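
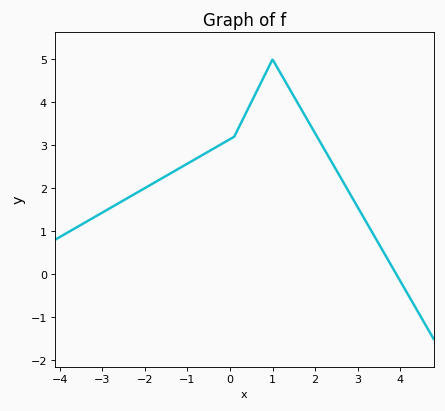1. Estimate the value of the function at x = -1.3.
2.4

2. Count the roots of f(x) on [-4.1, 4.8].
1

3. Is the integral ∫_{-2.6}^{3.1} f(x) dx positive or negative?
positive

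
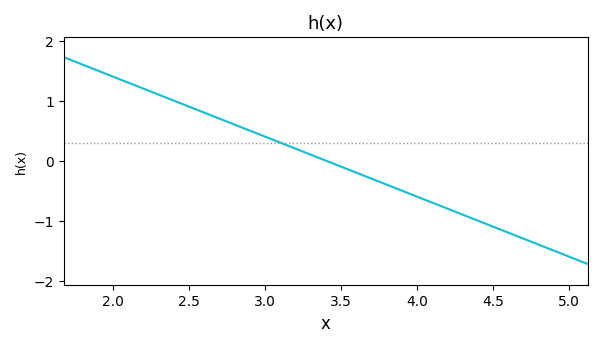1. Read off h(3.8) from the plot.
-0.4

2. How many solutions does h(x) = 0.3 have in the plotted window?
1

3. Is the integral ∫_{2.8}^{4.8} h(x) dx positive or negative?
negative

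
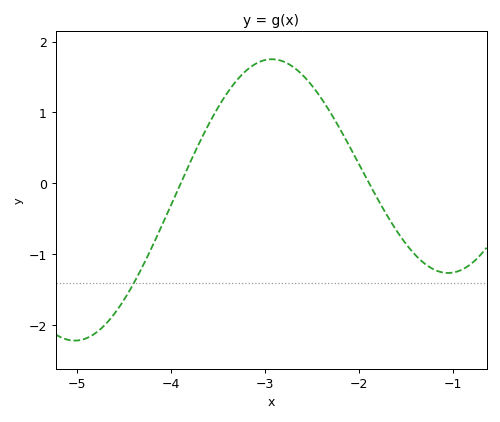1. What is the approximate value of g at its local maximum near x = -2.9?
1.8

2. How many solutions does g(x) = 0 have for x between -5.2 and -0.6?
2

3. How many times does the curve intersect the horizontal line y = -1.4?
1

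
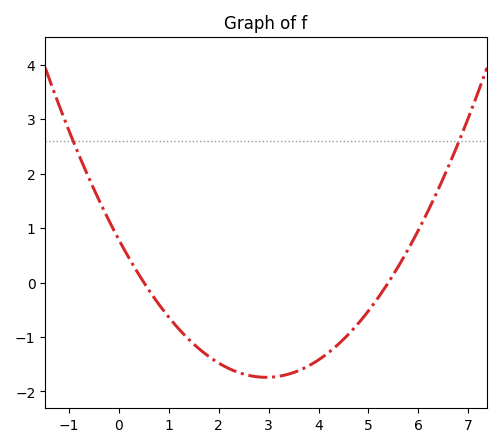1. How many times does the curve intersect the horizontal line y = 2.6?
2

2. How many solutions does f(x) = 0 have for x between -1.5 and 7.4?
2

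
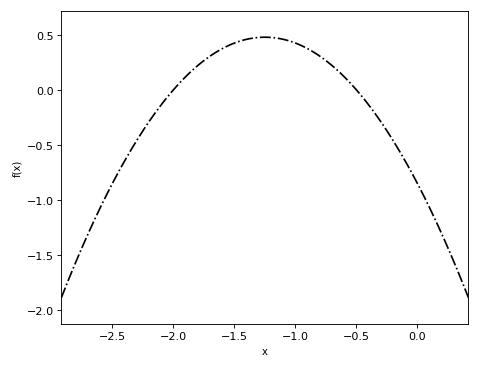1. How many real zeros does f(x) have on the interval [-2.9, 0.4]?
2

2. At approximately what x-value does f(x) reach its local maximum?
-1.25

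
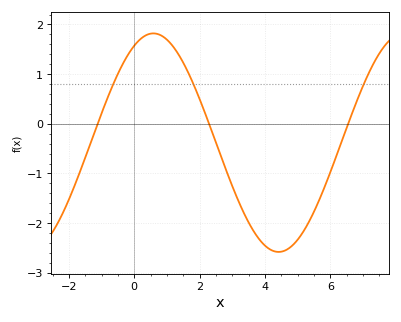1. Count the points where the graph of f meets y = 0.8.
3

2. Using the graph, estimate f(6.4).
-0.256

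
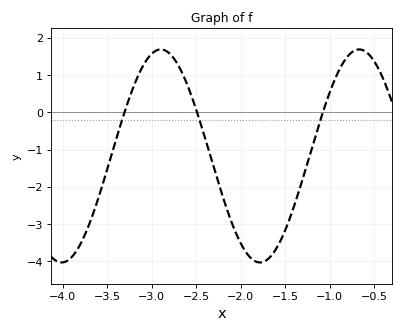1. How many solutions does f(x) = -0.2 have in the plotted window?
3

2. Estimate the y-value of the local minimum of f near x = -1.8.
-4.03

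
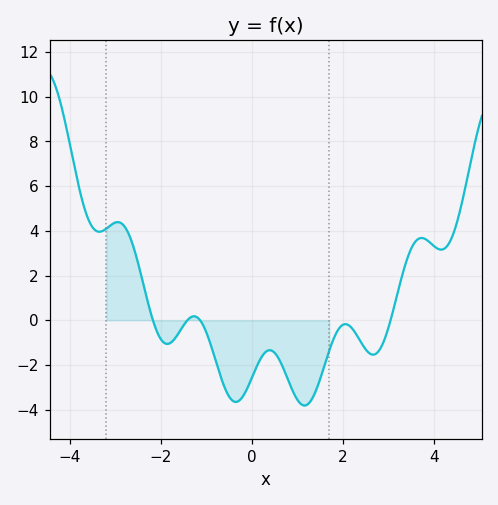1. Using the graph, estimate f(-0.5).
-3.4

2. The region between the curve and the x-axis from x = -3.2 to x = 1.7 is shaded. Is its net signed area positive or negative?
negative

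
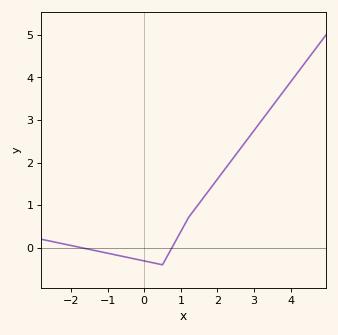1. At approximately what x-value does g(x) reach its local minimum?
0.4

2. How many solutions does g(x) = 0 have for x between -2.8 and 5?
2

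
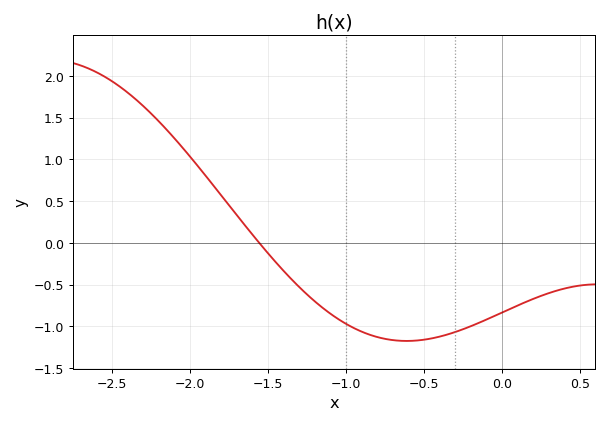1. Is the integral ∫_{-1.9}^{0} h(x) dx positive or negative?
negative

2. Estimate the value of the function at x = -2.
1.04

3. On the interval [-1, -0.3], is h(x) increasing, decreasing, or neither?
neither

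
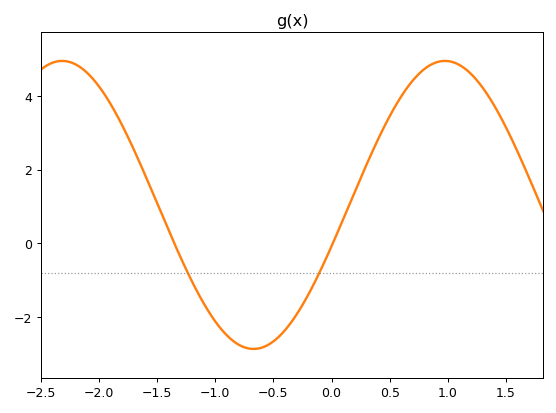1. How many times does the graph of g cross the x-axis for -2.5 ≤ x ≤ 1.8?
2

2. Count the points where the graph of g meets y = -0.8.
2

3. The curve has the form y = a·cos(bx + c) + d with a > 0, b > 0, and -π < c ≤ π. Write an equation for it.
y = 3.91cos(1.9x - 1.9) + 1.04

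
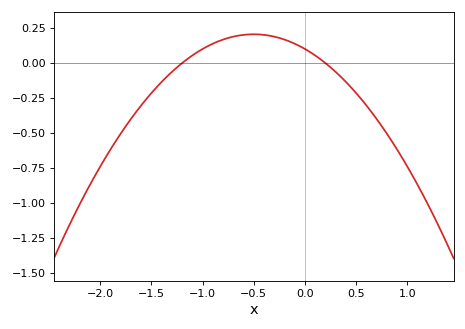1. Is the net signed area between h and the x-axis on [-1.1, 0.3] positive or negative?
positive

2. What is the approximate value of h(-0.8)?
0.168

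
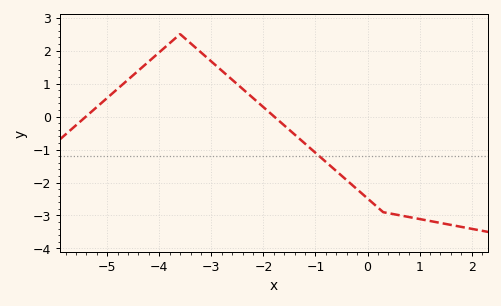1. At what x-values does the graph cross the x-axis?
-5.41, -1.79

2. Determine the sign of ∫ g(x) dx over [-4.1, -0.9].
positive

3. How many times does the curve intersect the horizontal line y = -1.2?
1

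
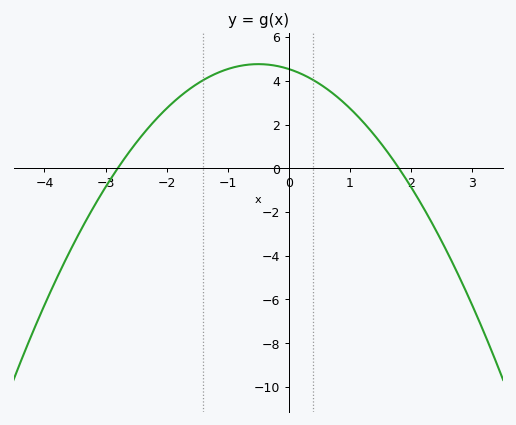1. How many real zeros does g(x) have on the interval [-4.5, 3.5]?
2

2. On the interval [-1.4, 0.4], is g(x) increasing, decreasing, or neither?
neither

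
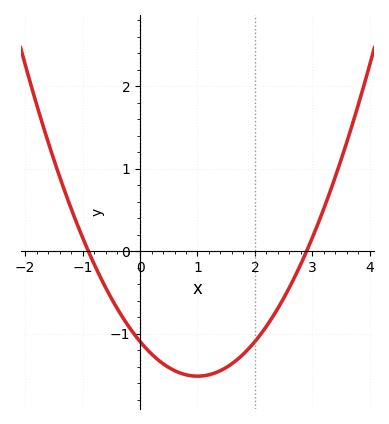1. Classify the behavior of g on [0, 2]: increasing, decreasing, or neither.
neither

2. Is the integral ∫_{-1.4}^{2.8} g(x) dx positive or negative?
negative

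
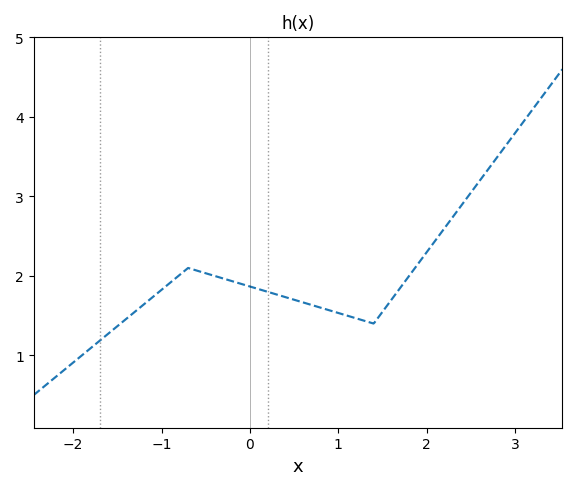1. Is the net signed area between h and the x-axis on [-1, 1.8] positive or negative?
positive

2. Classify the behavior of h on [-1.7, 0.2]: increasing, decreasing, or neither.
neither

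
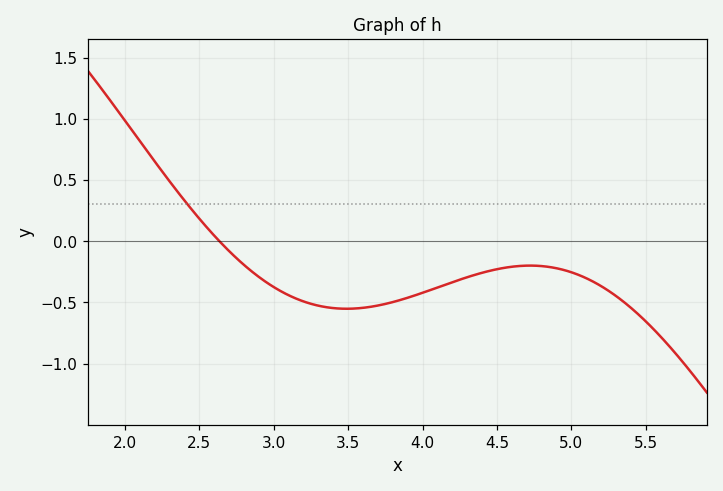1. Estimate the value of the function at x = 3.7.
-0.526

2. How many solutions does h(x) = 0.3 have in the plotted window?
1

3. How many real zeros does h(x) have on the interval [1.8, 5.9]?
1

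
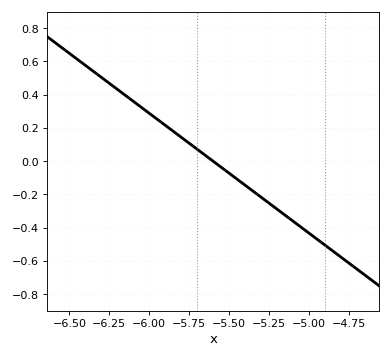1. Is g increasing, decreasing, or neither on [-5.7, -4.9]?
decreasing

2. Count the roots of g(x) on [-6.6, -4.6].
1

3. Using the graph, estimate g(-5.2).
-0.28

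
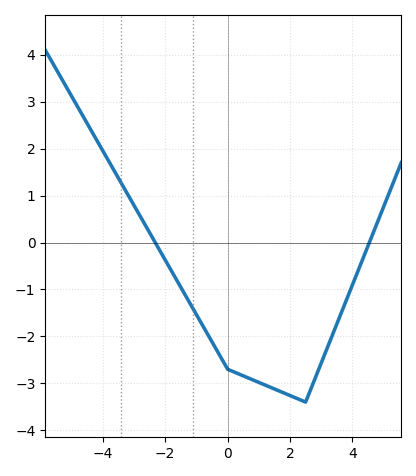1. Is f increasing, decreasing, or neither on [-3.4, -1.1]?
decreasing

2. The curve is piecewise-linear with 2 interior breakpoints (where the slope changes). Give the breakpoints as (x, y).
(0, -2.7); (2.5, -3.4)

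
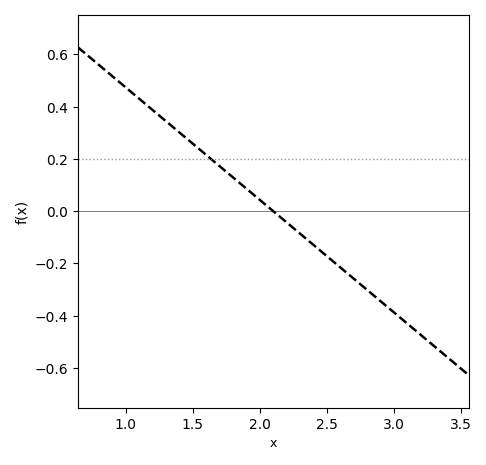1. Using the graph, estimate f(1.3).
0.34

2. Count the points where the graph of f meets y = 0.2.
1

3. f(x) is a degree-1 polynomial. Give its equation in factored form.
y = -0.43(x - 2.1)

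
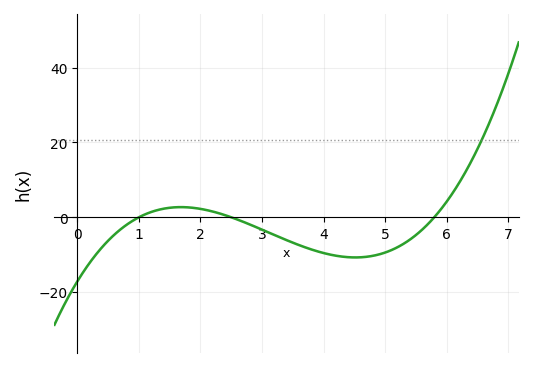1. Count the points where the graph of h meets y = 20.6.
1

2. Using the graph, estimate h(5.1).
-8.81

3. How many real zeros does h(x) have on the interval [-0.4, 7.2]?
3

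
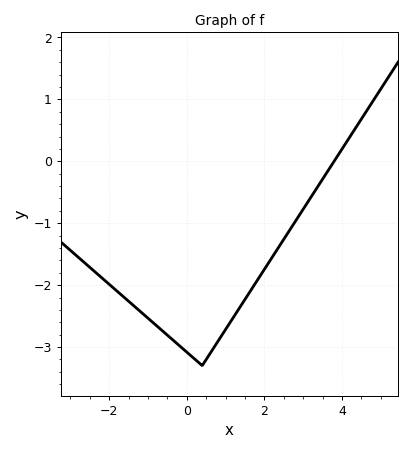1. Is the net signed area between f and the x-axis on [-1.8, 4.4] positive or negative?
negative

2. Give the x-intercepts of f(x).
3.8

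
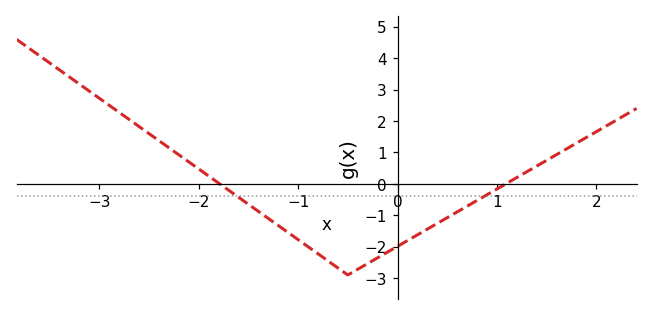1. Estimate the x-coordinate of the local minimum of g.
-0.5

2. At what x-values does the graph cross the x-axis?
-1.8, 1.1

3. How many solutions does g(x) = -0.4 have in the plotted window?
2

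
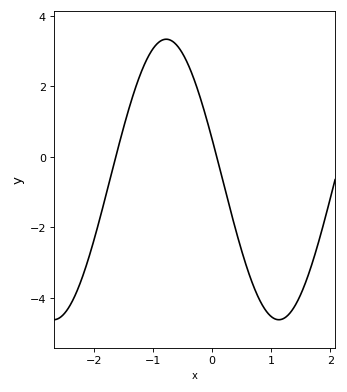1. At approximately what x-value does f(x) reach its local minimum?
1.13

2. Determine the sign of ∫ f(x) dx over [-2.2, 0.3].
positive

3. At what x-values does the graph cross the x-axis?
-1.63, 0.079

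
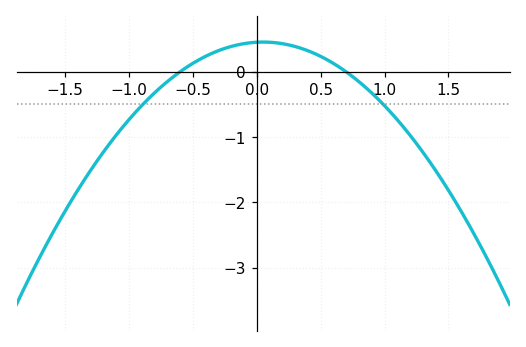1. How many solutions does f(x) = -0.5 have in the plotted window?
2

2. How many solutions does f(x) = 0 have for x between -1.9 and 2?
2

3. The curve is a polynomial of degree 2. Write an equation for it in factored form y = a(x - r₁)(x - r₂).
y = -1.08(x + 0.6)(x - 0.7)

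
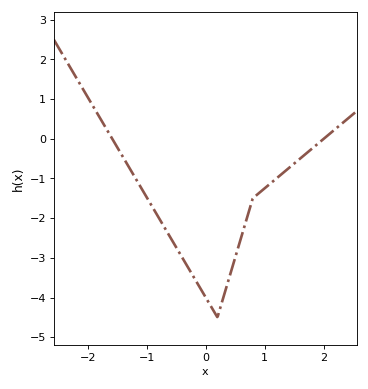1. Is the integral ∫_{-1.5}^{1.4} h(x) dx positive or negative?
negative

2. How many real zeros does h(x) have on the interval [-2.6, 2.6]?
2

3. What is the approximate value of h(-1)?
-1.5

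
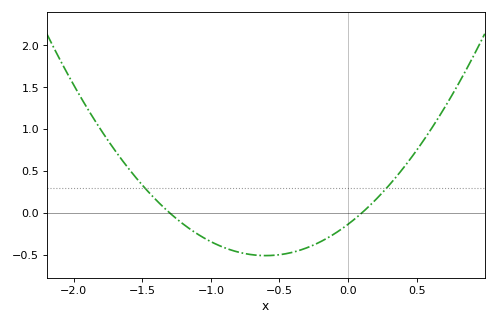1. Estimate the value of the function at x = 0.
-0.135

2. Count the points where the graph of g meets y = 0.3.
2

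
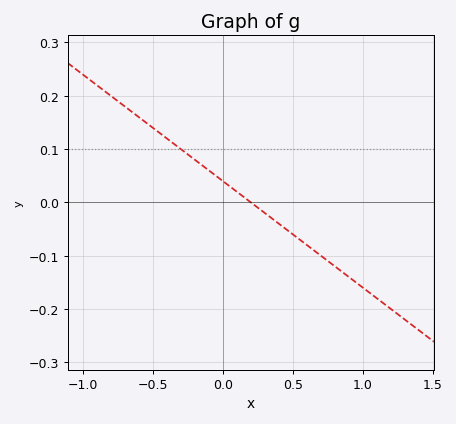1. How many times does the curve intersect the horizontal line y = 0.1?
1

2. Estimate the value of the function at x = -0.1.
0.06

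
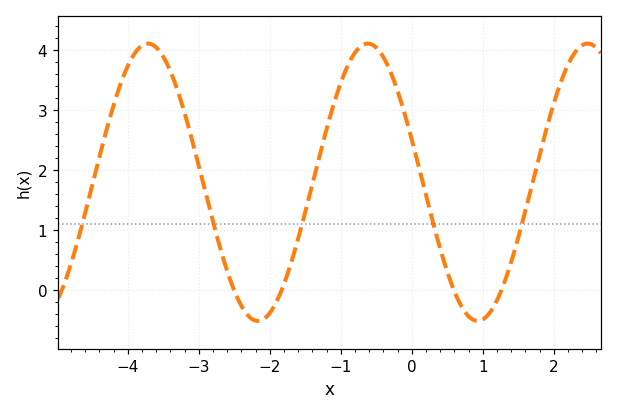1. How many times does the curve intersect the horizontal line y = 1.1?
5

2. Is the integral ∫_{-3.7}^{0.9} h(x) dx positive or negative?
positive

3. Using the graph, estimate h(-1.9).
-0.177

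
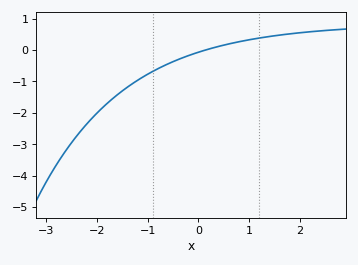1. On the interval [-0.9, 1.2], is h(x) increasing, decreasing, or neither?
increasing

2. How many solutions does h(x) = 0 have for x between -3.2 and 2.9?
1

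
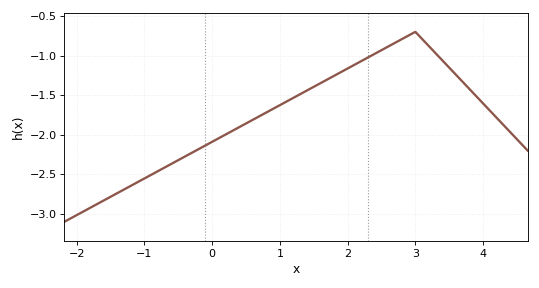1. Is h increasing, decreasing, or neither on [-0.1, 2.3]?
increasing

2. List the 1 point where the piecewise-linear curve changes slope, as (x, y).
(3, -0.7)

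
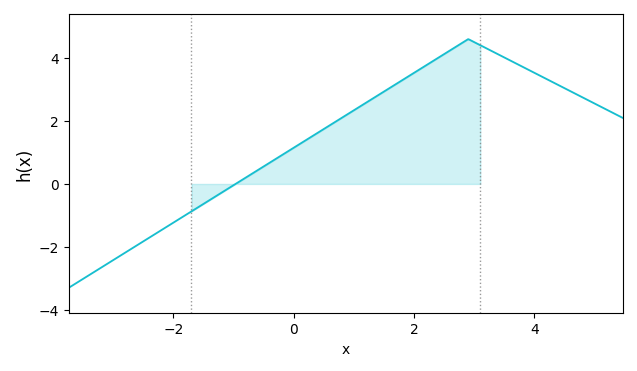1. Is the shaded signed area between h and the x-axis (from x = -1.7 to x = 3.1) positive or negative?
positive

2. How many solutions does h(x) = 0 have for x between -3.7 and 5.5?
1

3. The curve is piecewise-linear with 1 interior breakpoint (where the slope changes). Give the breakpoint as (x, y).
(2.9, 4.6)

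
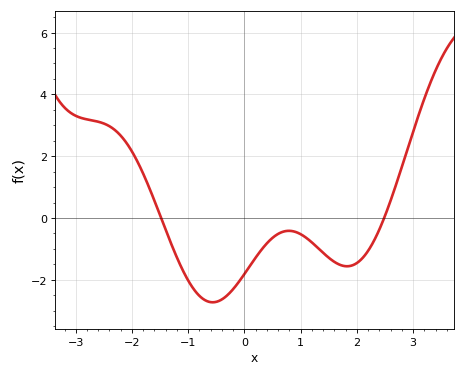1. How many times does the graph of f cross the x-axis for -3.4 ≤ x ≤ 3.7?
2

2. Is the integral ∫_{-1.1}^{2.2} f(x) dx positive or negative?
negative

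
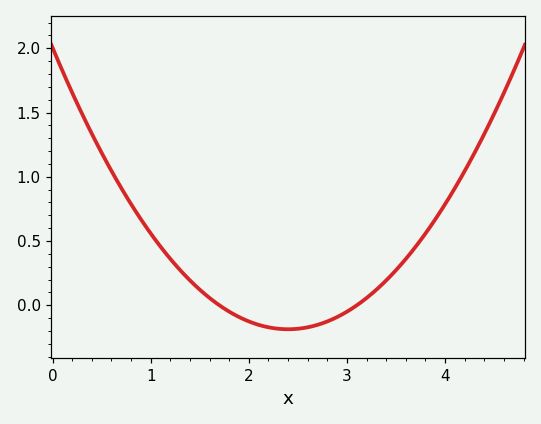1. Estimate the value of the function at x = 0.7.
0.9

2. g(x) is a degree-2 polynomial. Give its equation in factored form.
y = 0.38(x - 1.7)(x - 3.1)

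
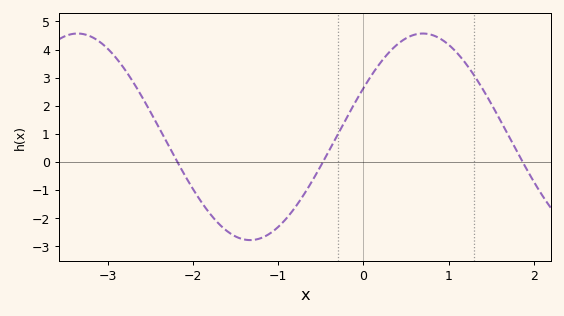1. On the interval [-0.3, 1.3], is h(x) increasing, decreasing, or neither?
neither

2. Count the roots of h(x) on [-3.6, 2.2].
3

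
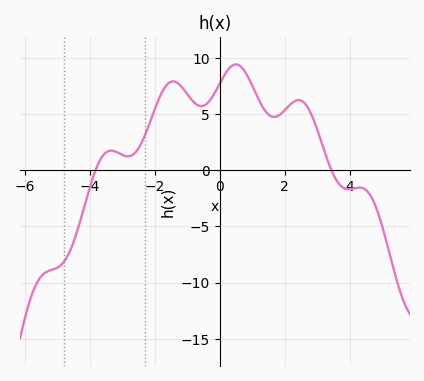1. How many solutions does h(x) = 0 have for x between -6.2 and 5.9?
2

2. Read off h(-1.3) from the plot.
7.5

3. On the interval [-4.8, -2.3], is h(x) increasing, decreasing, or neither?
neither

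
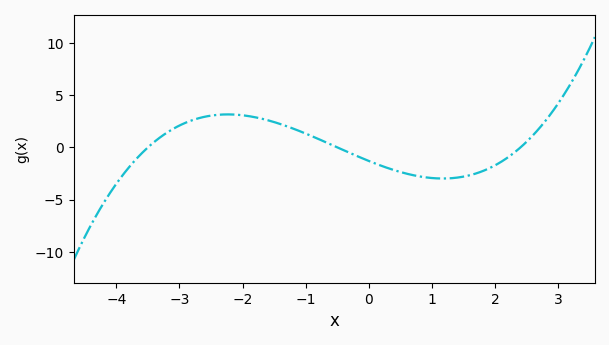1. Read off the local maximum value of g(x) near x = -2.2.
3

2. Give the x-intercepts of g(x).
-3.6, -0.6, 2.4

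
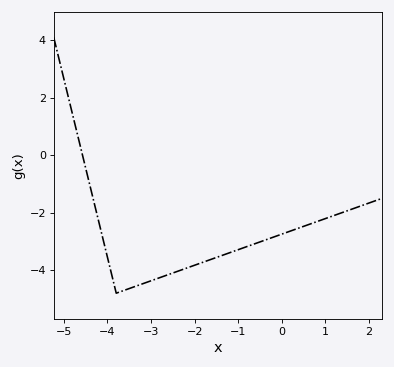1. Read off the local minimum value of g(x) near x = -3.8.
-4.8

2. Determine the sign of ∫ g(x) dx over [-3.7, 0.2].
negative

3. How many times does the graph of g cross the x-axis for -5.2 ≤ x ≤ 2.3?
1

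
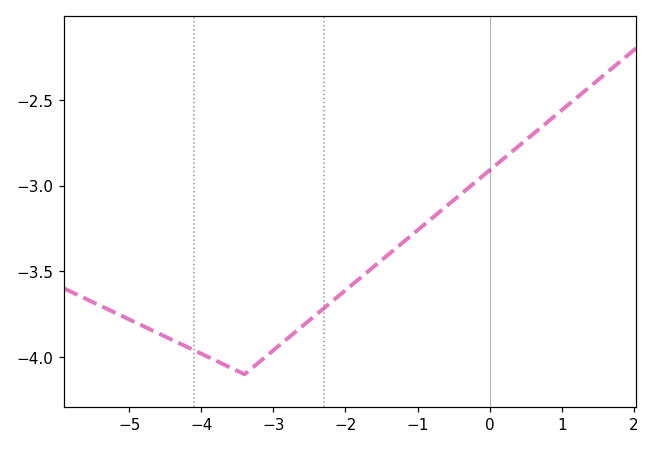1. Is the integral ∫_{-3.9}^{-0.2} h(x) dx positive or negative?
negative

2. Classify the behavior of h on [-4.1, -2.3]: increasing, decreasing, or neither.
neither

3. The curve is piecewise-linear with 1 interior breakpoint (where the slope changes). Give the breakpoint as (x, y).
(-3.4, -4.1)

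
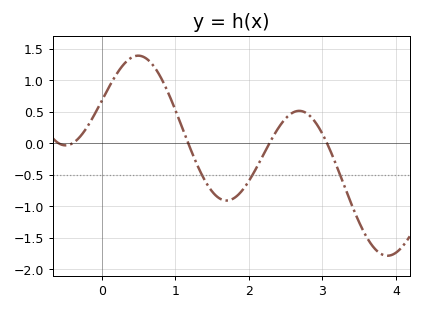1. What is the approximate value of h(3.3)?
-0.683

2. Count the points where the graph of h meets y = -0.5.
3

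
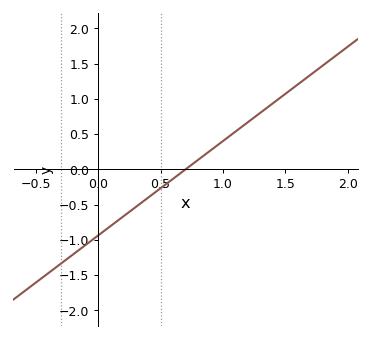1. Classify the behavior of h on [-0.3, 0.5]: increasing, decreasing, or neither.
increasing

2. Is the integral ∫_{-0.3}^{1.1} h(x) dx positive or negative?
negative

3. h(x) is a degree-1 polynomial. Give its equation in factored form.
y = 1.34(x - 0.7)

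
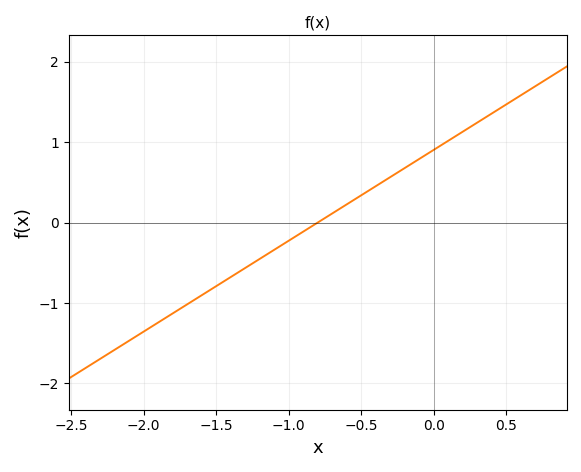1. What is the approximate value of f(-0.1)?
0.791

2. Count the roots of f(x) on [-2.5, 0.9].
1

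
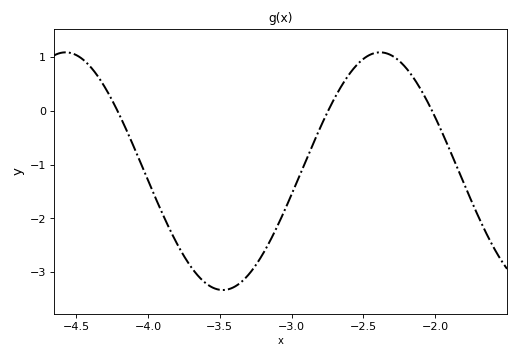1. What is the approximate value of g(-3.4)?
-3.27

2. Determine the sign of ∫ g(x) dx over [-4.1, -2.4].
negative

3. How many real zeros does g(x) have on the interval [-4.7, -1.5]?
3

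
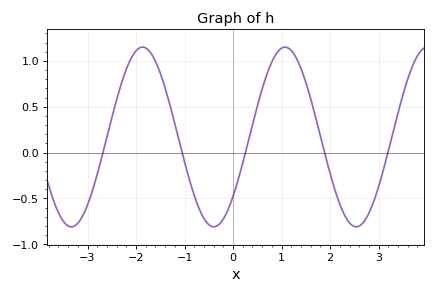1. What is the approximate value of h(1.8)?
0.18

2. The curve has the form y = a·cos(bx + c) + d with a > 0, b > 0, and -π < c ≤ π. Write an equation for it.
y = 0.98cos(2.14x - 2.29) + 0.17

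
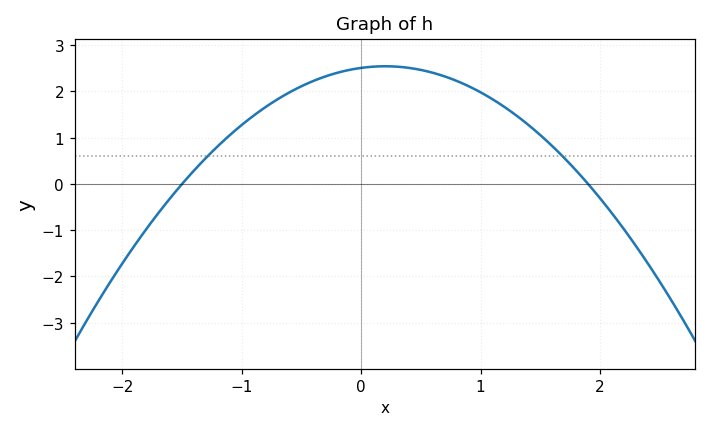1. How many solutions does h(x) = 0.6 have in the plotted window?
2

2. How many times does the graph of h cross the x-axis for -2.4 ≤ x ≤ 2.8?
2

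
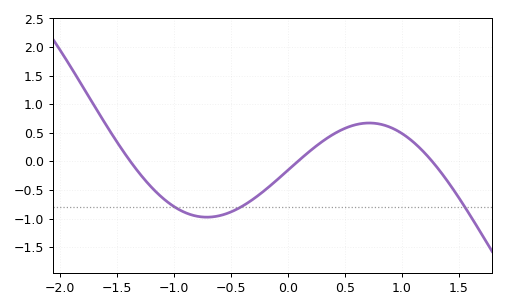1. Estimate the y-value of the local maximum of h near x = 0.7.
0.65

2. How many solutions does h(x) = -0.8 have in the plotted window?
3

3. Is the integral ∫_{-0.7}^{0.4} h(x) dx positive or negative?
negative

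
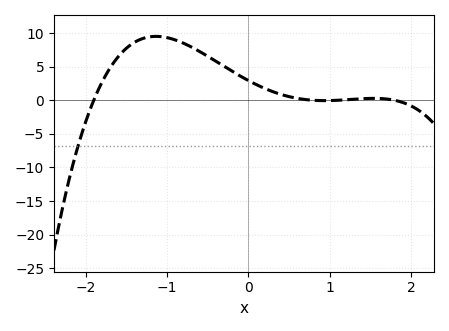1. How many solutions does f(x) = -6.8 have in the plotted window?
1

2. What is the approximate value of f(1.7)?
0.191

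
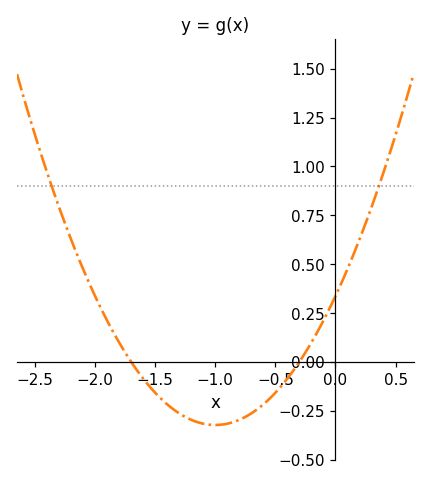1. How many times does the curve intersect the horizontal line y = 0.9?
2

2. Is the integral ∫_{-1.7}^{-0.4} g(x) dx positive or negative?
negative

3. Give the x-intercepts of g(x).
-1.7, -0.3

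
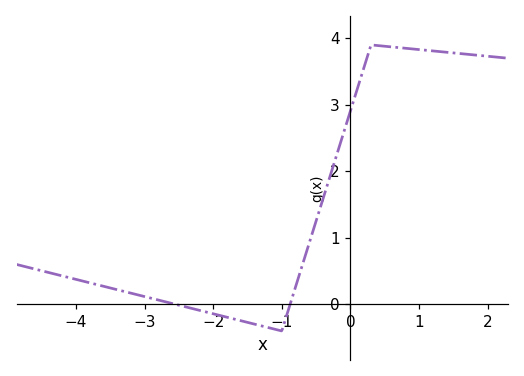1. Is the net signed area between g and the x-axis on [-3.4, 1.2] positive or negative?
positive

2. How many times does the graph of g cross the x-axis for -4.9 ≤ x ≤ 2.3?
2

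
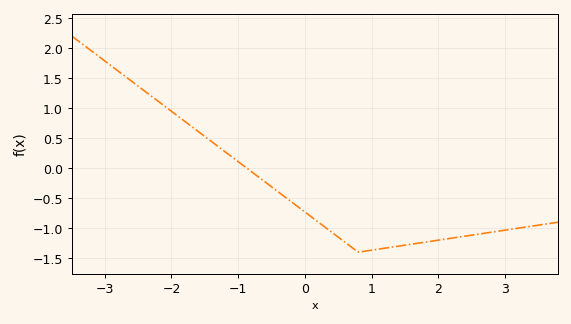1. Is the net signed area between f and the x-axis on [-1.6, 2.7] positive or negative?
negative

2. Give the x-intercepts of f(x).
-0.87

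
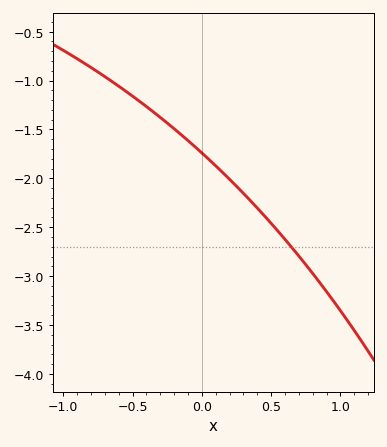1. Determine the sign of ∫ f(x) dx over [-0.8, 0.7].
negative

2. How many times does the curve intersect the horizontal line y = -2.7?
1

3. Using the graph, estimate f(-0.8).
-0.85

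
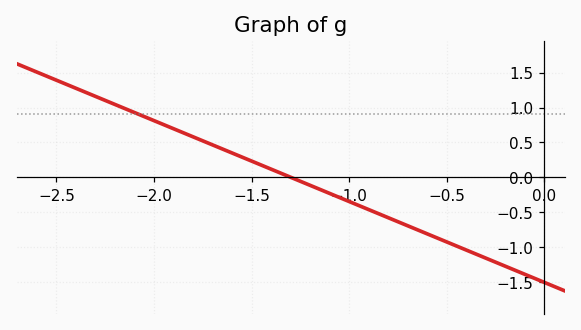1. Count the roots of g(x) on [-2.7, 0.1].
1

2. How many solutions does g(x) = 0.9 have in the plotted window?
1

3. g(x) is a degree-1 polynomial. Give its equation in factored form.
y = -1.16(x + 1.3)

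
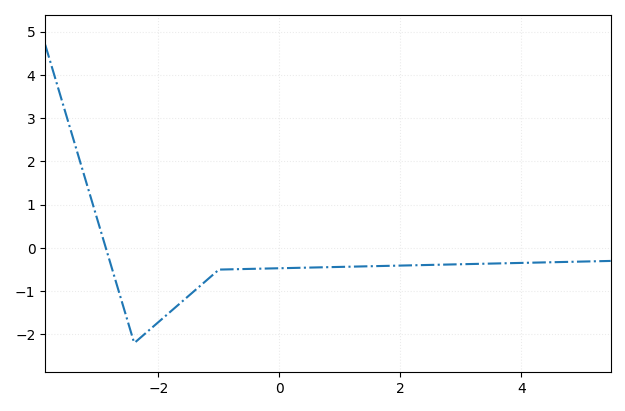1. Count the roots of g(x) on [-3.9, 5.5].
1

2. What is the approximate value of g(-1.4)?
-0.986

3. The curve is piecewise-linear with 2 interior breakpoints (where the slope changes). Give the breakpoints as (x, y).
(-2.4, -2.2); (-1, -0.5)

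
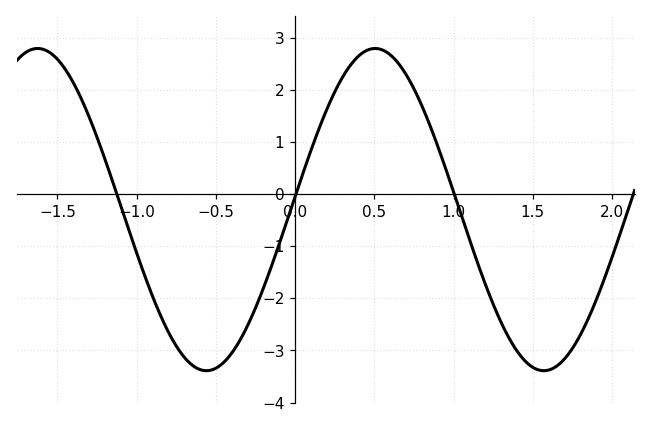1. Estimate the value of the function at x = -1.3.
1.48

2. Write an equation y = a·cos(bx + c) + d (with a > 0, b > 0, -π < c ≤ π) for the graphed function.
y = 3.09cos(2.95x - 1.49) - 0.3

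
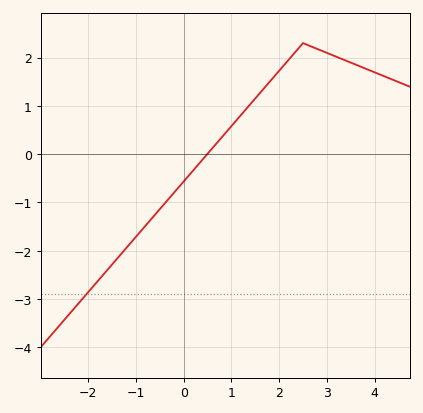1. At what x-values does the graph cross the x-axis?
0.4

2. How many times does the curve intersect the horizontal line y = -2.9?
1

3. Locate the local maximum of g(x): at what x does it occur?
2.4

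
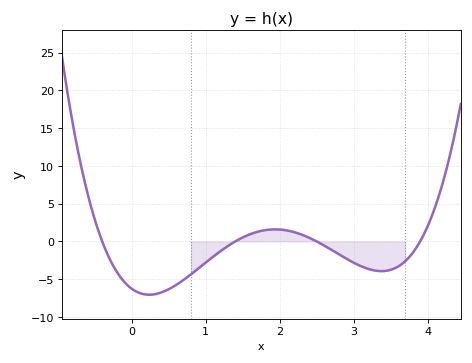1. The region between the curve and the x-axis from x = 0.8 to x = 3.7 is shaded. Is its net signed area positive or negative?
negative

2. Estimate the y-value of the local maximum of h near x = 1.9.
1.5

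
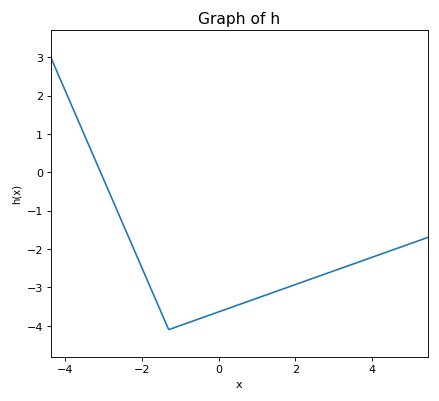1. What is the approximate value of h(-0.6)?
-3.9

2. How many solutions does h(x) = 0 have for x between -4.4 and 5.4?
1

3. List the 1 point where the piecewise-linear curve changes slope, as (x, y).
(-1.3, -4.1)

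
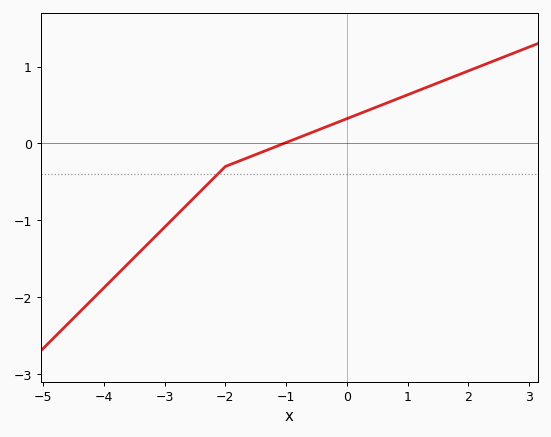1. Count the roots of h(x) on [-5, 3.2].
1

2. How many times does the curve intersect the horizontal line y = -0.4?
1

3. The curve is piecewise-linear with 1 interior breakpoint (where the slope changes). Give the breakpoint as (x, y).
(-2, -0.3)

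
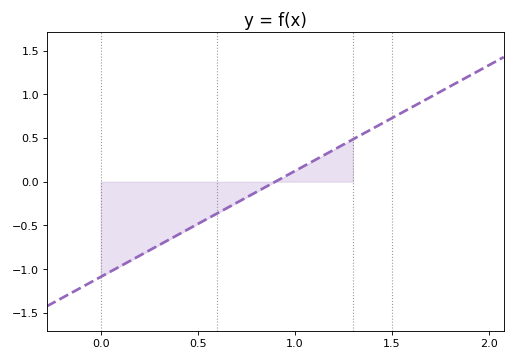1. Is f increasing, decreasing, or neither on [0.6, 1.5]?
increasing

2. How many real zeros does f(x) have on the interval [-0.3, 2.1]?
1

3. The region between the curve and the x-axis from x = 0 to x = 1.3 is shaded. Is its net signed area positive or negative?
negative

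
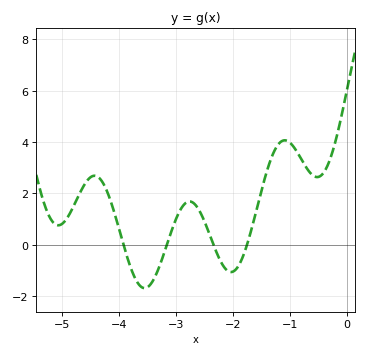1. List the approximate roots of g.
-3.9, -3.2, -2.3, -1.8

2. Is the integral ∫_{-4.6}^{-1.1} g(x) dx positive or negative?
positive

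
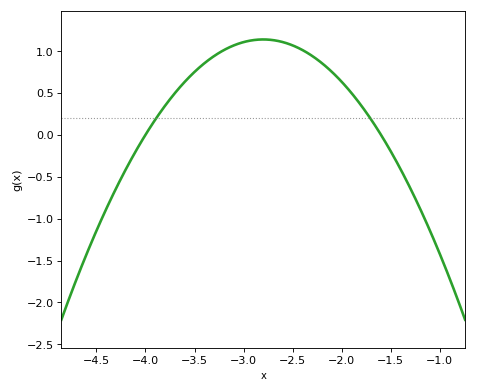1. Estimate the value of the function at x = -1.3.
-0.65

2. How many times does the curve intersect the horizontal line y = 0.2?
2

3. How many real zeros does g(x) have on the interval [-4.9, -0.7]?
2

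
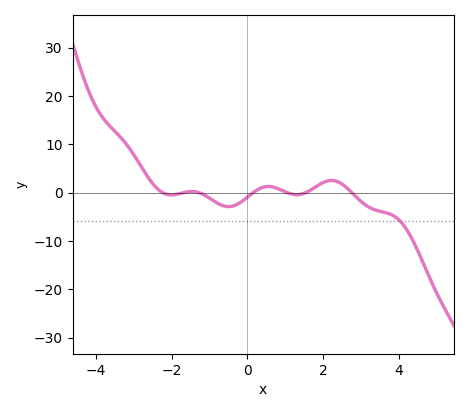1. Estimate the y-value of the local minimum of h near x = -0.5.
-3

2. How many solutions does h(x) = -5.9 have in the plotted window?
1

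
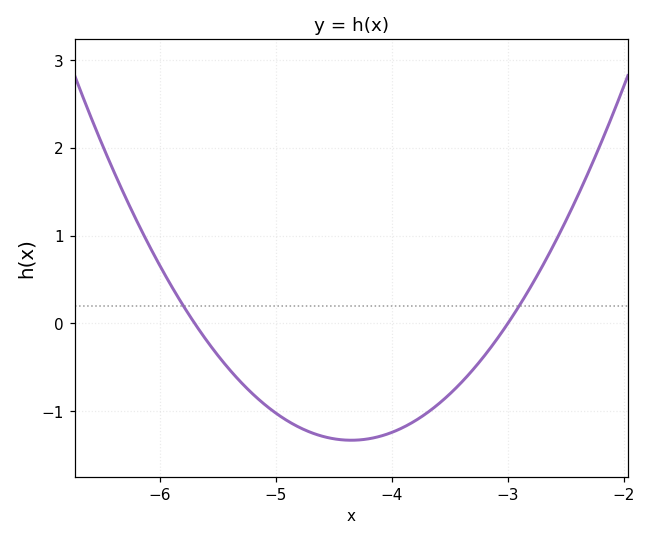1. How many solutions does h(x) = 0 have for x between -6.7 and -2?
2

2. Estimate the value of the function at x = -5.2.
-0.8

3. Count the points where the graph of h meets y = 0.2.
2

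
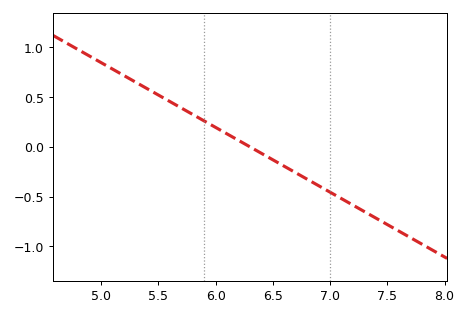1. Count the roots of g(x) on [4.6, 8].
1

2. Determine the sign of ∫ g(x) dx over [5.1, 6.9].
positive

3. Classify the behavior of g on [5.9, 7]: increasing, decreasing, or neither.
decreasing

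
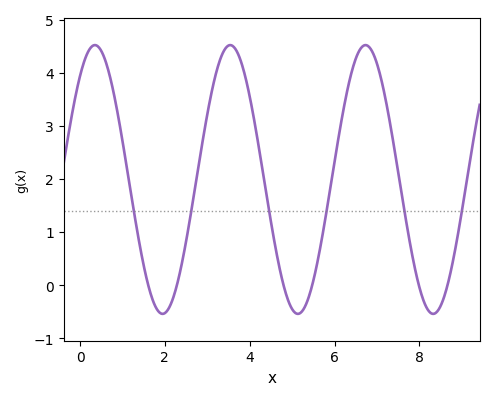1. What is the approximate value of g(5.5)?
0.086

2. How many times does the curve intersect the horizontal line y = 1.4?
6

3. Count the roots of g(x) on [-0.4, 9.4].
6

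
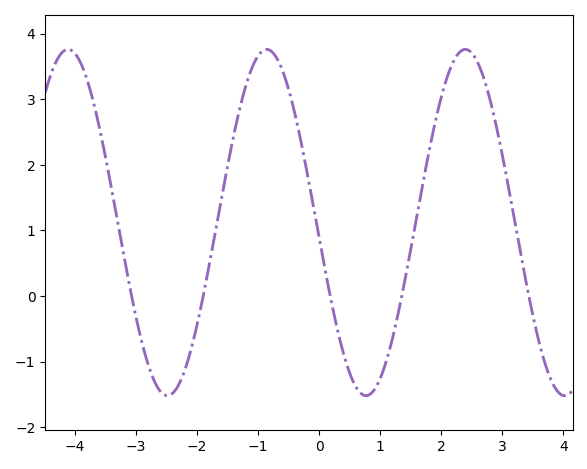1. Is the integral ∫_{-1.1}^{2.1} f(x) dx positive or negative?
positive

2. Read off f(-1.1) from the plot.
3.5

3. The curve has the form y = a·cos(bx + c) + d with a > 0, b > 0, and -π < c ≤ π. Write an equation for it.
y = 2.64cos(1.9x + 1.7) + 1.12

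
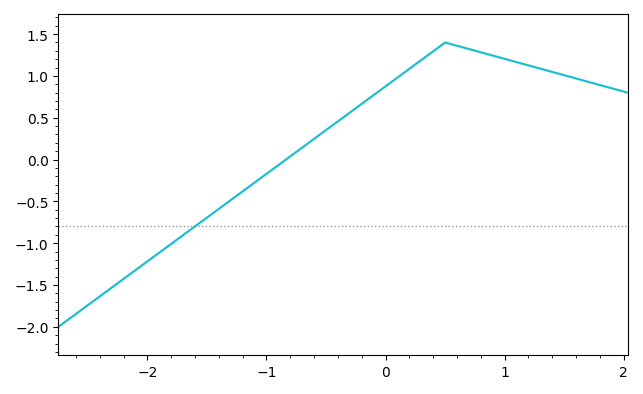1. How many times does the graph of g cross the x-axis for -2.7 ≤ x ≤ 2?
1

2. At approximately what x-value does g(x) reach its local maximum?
0.5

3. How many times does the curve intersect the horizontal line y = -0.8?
1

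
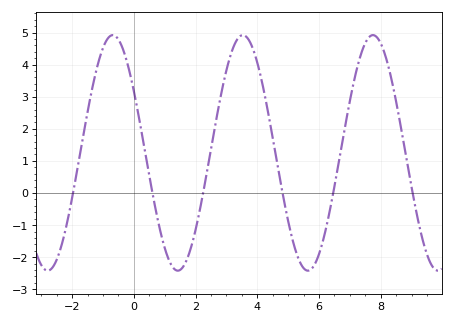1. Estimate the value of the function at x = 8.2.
4.12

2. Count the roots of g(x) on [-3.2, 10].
6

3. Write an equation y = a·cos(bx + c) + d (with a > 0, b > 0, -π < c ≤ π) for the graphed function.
y = 3.67cos(1.49x + 1.02) + 1.25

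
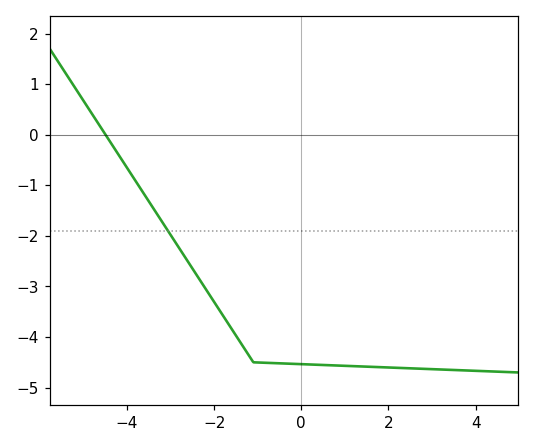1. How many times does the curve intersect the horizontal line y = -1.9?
1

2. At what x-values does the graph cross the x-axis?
-4.49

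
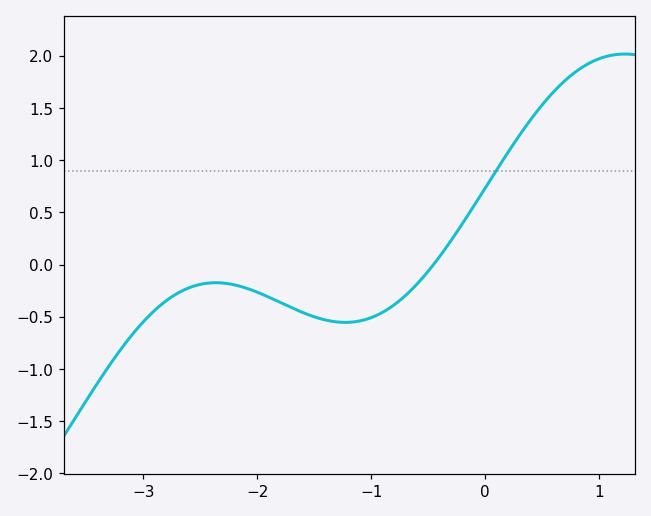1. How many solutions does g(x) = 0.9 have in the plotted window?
1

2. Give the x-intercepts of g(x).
-0.453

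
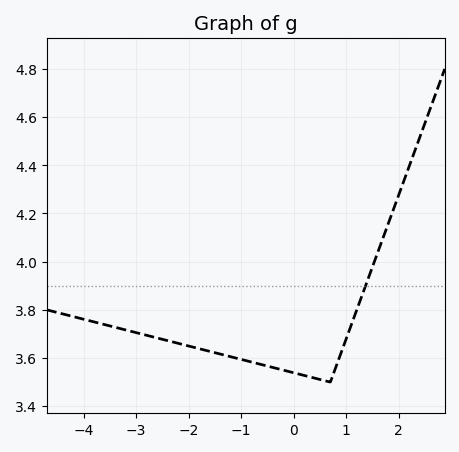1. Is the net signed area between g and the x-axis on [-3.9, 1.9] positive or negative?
positive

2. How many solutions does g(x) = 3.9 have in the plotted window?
1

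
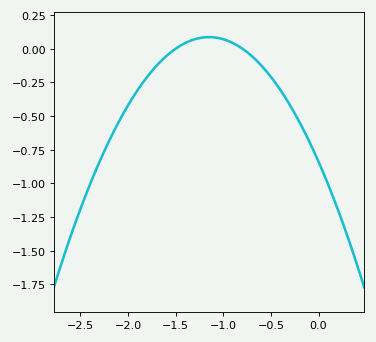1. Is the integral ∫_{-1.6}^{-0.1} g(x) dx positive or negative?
negative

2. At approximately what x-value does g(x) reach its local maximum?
-1.15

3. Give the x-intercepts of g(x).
-1.5, -0.8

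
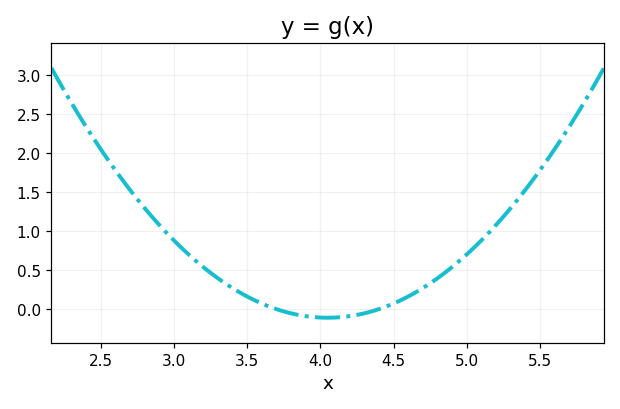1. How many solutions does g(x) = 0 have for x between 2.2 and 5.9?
2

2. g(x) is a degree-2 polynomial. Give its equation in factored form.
y = 0.9(x - 3.7)(x - 4.4)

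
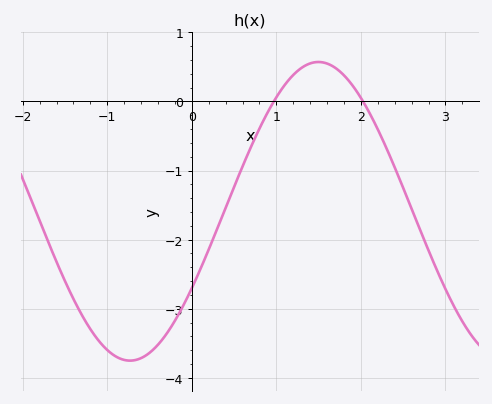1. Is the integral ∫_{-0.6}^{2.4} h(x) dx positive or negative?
negative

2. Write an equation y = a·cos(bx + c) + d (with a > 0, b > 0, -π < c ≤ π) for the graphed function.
y = 2.16cos(1.41x - 2.11) - 1.59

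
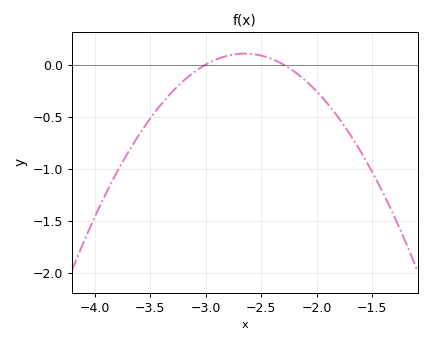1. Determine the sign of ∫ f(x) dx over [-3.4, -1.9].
negative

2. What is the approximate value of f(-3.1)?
-0.05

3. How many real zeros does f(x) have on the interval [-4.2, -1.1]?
2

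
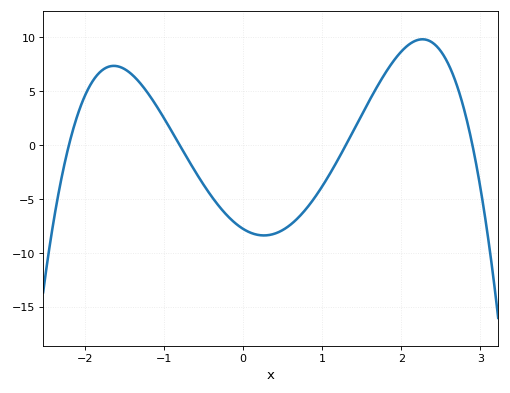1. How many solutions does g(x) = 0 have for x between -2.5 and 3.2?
4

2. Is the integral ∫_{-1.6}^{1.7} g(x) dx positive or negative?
negative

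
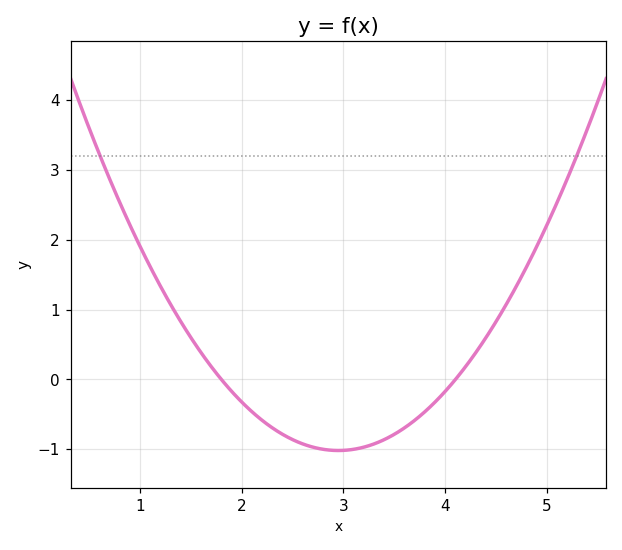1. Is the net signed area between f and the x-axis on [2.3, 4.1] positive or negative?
negative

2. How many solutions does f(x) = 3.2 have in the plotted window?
2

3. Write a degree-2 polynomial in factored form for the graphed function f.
y = 0.77(x - 1.8)(x - 4.1)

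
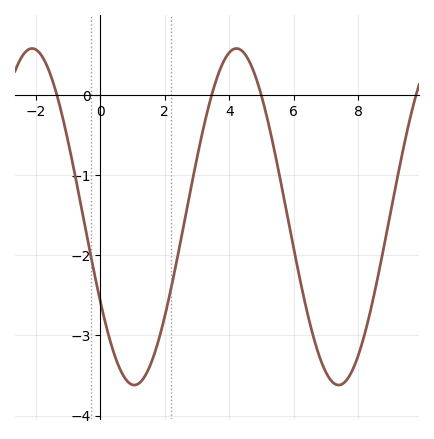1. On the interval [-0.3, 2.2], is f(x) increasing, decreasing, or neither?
neither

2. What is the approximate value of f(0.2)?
-2.92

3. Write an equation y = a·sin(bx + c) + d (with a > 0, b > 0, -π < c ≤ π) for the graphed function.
y = 2.1sin(0.99x - 2.61) - 1.52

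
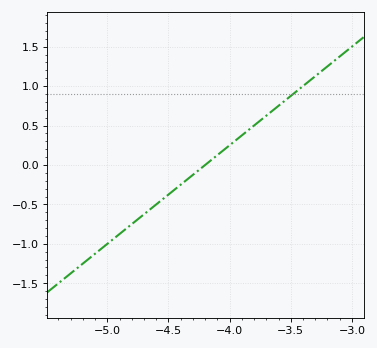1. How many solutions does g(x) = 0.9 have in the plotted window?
1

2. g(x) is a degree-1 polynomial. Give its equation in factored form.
y = 1.25(x + 4.2)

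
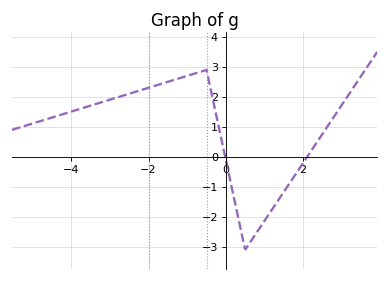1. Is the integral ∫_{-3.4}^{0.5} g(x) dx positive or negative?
positive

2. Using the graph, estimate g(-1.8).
2.38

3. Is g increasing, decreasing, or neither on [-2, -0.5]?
increasing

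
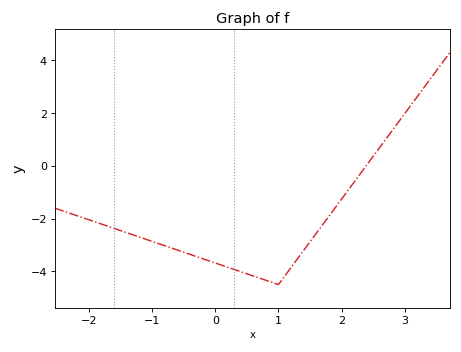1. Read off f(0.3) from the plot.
-4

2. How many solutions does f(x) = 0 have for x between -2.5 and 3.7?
1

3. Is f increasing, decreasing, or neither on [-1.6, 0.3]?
decreasing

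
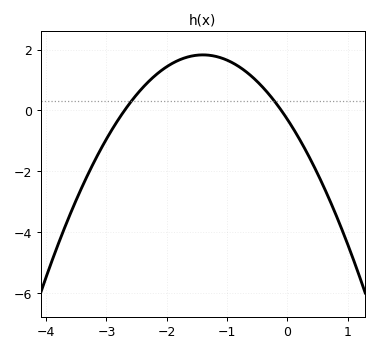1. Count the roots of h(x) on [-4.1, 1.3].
2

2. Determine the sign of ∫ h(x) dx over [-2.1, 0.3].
positive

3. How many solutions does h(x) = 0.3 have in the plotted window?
2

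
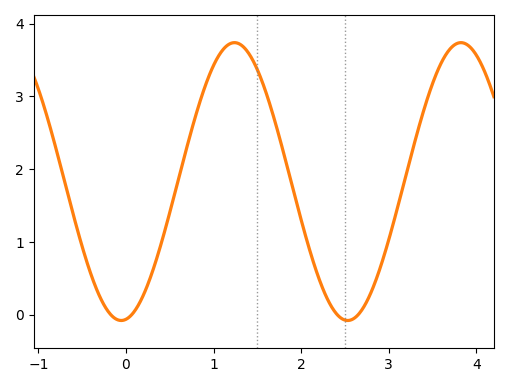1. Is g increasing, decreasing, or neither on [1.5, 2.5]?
decreasing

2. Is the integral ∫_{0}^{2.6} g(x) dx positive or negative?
positive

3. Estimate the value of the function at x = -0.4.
0.6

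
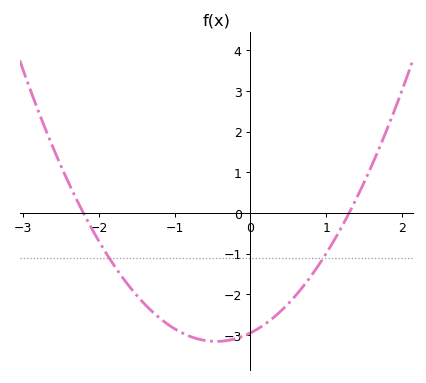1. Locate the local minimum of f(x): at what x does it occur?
-0.45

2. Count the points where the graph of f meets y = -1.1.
2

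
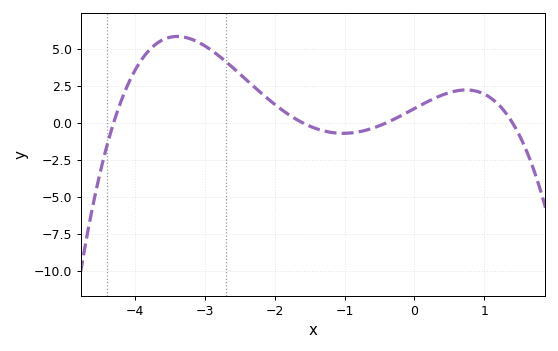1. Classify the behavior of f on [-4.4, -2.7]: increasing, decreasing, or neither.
neither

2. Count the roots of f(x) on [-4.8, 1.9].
4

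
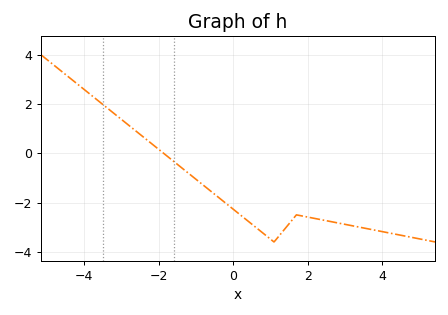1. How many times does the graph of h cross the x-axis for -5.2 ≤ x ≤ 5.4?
1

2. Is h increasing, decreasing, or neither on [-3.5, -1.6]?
decreasing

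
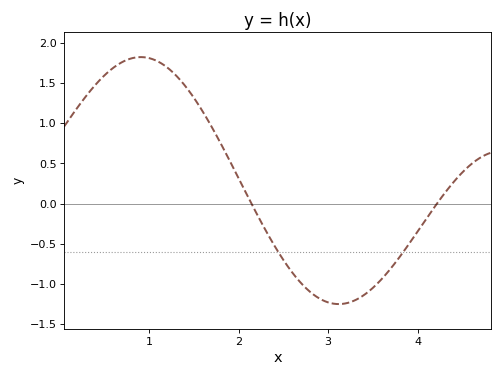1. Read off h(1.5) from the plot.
1.32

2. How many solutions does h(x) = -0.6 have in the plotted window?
2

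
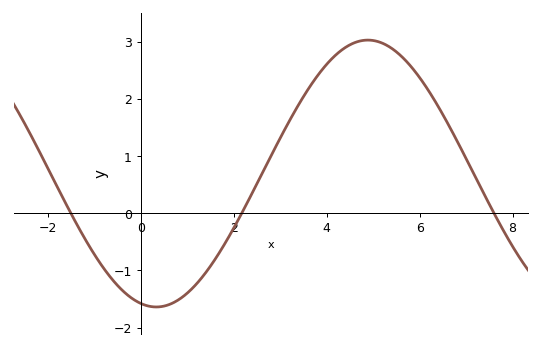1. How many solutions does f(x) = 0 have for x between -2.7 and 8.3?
3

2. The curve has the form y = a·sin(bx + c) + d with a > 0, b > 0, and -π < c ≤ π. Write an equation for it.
y = 2.34sin(0.69x - 1.8) + 0.7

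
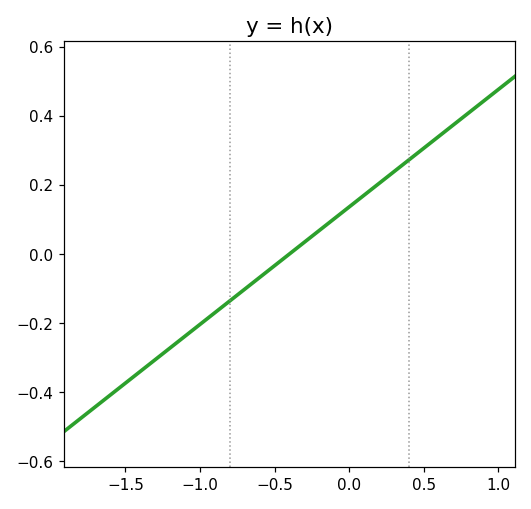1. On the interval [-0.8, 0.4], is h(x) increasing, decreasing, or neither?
increasing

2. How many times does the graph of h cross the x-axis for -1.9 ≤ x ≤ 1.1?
1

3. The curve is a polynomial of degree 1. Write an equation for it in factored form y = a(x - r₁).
y = 0.34(x + 0.4)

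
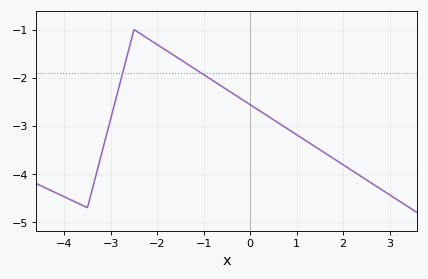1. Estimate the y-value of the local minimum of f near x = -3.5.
-4.7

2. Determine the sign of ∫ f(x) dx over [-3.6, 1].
negative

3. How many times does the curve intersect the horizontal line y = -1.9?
2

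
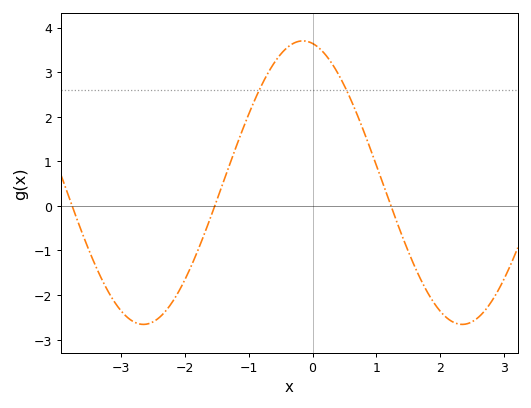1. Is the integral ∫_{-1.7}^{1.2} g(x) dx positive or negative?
positive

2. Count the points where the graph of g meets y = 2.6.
2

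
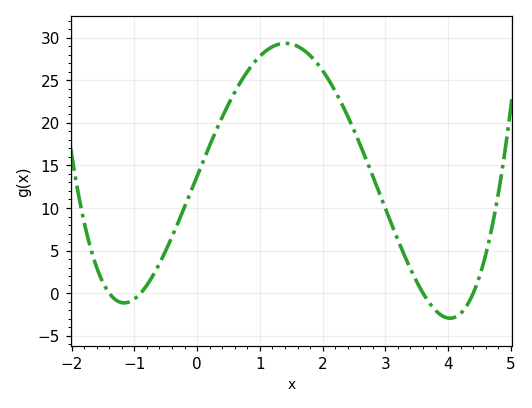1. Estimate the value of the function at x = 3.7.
-1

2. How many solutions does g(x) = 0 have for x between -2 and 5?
4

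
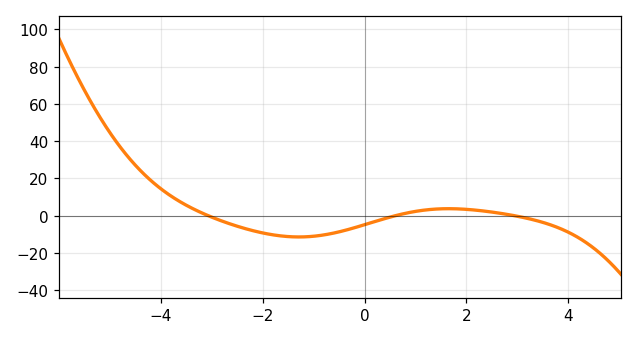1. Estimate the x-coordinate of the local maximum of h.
1.65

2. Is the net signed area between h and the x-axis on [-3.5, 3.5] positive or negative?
negative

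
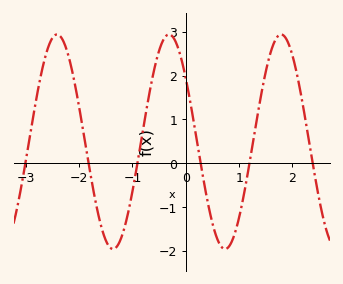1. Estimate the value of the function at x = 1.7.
2.86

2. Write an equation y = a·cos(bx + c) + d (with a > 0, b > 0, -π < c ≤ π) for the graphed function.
y = 2.45cos(2.99x + 0.94) + 0.49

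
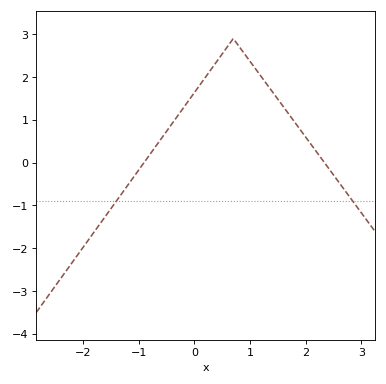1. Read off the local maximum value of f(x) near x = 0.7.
2.9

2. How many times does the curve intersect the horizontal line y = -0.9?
2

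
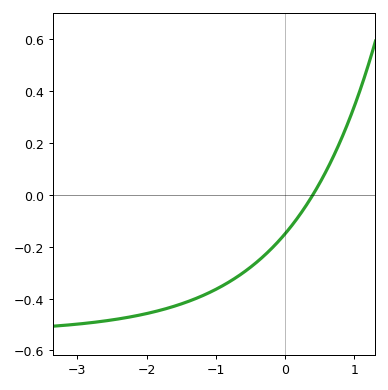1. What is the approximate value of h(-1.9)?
-0.451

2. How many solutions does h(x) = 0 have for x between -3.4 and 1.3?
1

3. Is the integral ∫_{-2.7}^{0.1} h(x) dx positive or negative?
negative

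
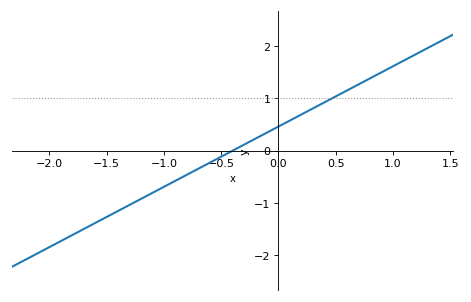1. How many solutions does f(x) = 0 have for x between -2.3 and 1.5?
1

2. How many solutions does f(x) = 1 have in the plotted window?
1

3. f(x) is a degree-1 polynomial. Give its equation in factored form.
y = 1.15(x + 0.4)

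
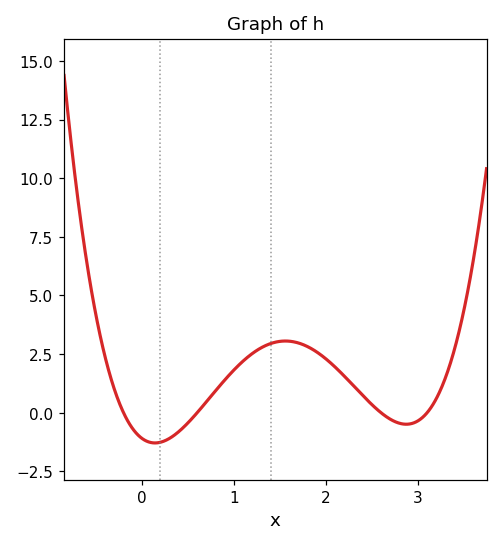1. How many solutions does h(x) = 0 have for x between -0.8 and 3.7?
4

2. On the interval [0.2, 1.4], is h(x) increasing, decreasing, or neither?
increasing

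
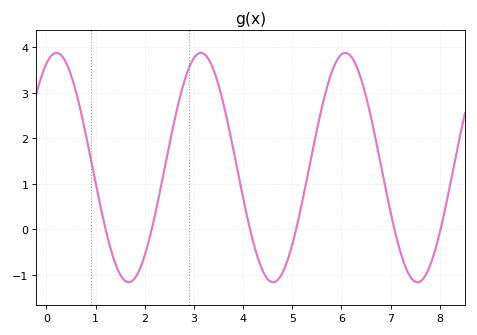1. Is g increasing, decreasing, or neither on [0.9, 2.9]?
neither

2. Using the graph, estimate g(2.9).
3.55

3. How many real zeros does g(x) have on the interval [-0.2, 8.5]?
6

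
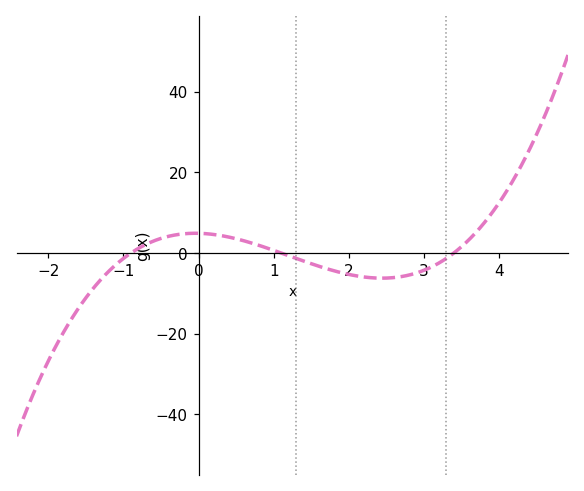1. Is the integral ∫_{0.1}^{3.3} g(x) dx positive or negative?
negative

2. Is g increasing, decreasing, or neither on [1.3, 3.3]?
neither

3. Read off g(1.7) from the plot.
-3.85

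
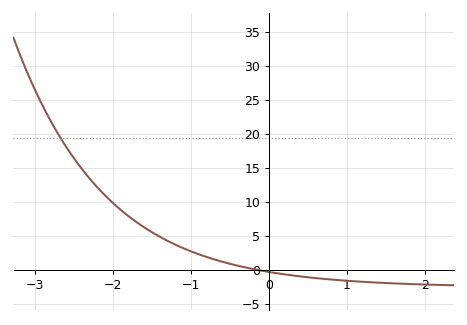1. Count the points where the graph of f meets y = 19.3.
1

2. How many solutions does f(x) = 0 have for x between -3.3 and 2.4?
1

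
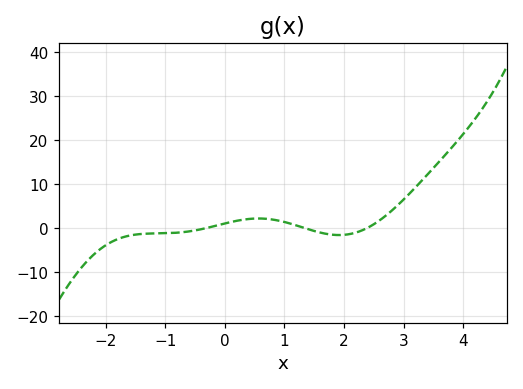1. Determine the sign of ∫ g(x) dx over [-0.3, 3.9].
positive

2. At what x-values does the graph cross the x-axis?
-0.2, 1.4, 2.4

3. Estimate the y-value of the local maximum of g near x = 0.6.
2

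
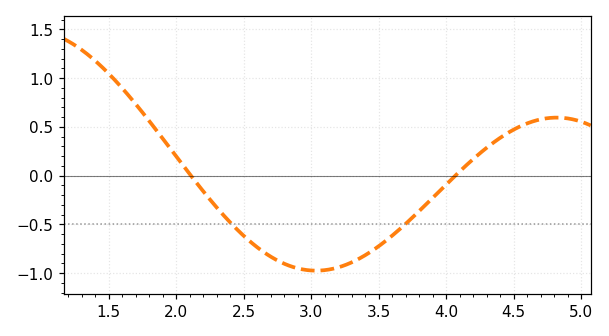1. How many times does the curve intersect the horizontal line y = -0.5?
2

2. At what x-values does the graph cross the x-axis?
2.11, 4.07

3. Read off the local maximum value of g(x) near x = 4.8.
0.594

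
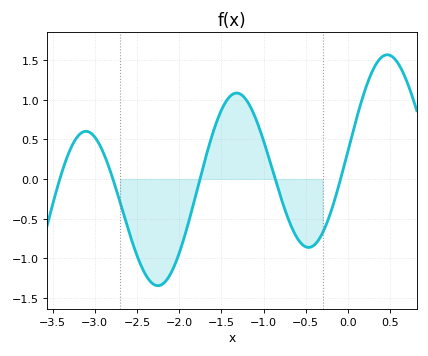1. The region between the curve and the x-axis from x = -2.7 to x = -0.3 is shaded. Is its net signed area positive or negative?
negative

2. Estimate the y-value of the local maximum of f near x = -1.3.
1.08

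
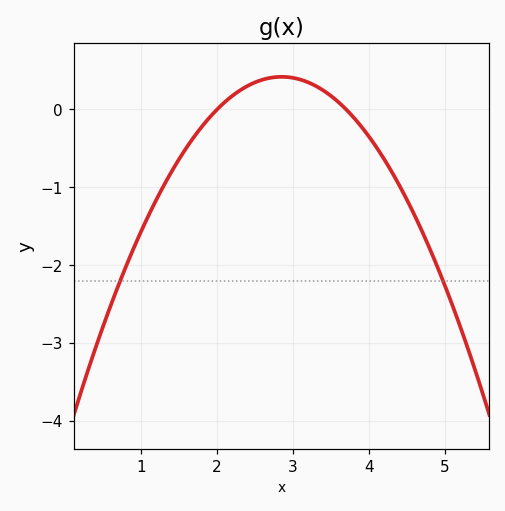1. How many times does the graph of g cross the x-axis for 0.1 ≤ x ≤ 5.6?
2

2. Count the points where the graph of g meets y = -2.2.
2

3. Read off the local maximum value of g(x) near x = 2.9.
0.4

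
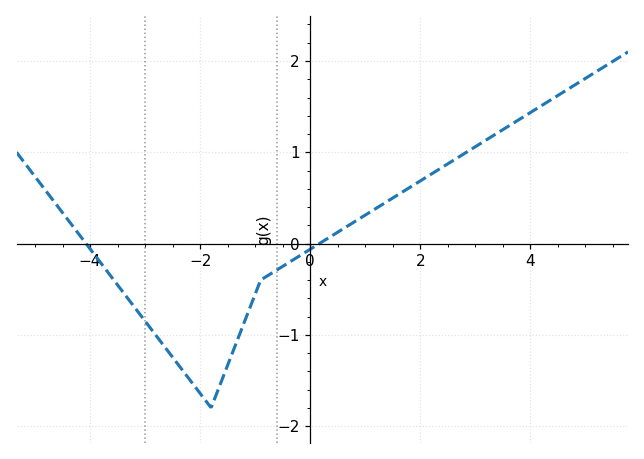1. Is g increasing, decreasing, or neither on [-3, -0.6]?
neither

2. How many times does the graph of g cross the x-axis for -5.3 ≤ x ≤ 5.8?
2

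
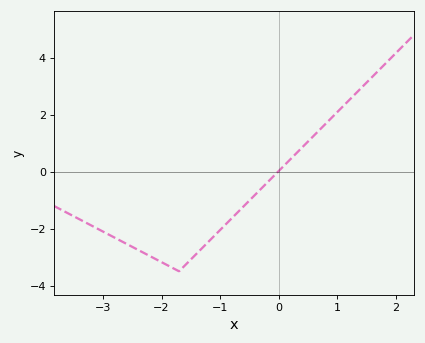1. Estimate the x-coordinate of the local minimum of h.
-1.7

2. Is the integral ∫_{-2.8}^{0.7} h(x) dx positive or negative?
negative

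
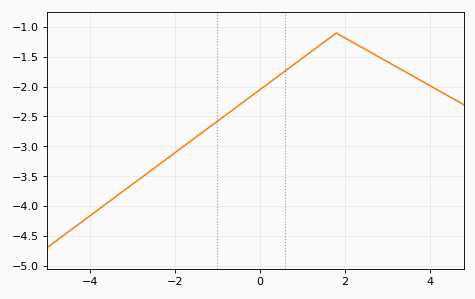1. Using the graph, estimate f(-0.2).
-2.16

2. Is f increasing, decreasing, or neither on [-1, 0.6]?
increasing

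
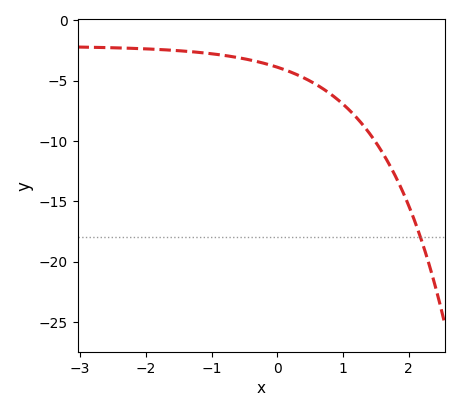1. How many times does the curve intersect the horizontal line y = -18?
1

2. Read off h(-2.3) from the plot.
-2.3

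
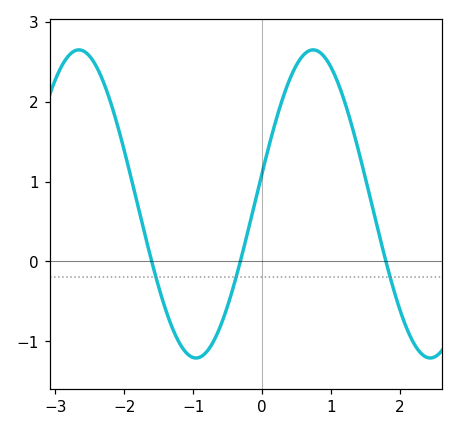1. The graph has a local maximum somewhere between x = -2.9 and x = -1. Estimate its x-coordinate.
-2.7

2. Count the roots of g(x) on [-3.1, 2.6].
3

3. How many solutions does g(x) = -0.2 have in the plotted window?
3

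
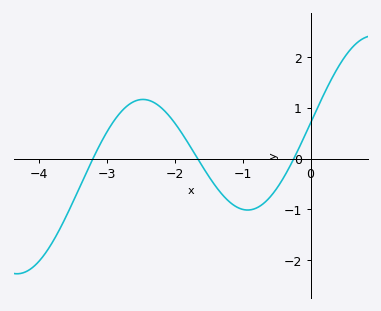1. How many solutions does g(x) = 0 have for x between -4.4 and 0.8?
3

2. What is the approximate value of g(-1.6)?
-0.1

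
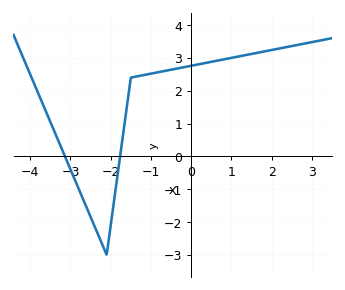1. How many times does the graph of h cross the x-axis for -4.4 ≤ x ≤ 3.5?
2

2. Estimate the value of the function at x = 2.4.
3.34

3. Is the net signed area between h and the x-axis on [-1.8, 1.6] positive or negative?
positive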